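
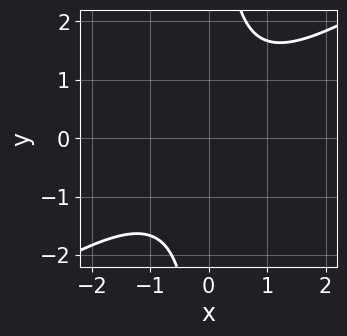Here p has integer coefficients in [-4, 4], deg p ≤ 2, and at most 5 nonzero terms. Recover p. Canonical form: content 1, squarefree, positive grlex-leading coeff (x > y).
2*x^2 - 3*x*y + 3

1. The degree is 2 — the shape is more complex than any degree-1 curve.
2. From the visible intercepts: the curve avoids every integer x-axis point in the box; it misses every integer gridline on the y-axis.
3. These observations pin down the coefficients.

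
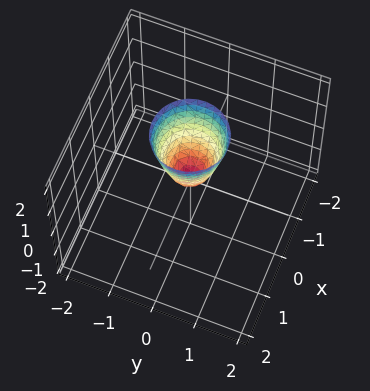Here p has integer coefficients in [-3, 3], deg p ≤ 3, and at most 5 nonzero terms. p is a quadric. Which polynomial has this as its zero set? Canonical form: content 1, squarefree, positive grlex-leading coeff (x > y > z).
3*x^2 + 3*y^2 - z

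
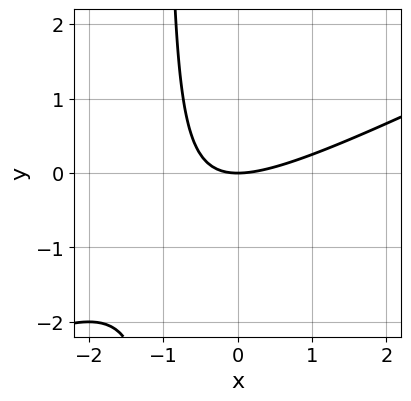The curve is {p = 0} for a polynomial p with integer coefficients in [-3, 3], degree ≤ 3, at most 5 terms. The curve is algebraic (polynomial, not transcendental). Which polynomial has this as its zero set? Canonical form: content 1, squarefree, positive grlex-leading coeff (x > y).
x^2 - 2*x*y - 2*y

(a) The degree is 2 — no degree-1 curve has this shape.
(b) Observable constraints: one y-axis crossing is at y = 0; it meets the x-axis at x = 0 (among the integer gridlines).
(c) Matching integer coefficients to the picture gives p.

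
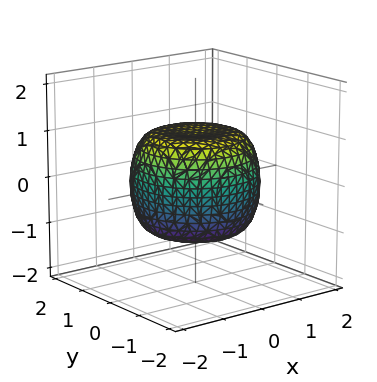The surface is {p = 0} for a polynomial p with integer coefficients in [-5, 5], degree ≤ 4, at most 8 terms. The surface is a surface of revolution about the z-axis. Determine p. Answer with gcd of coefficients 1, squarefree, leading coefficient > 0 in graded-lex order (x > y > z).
1. Degree: no degree-3 surface has this shape, so deg p = 4.
2. Symmetries: rotational symmetry about the z-axis ⇒ p depends on x, y only through x² + y².
3. Checking where it meets the axes: a circular section at z = 0 has radius between 1 and 2; among the integer gridlines, it crosses the z-axis at z ∈ {-1, 1}.
4. Solving for integer coefficients yields p as stated.

2*x^4 + 4*x^2*y^2 + 2*y^4 - 2*x^2 - 2*y^2 + 3*z^2 - 3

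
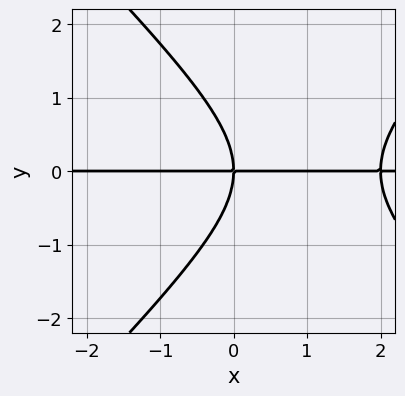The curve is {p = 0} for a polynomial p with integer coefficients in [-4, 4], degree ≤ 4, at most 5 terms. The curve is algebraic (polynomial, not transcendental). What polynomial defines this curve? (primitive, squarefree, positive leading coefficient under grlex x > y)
x^2*y - y^3 - 2*x*y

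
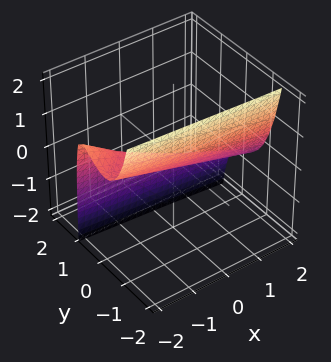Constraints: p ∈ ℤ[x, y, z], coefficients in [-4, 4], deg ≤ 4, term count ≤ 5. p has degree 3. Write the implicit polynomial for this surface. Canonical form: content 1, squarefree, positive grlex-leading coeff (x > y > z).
(a) deg p = 3. A generic line meets the surface in up to 3 points.
(b) Observable constraints: it meets the y-axis at y = 0 (among the integer gridlines); one z-axis crossing is at z = 0; it meets the x-axis at x = 0 (among the integer gridlines).
(c) Putting this together gives p.

3*y^3 - y^2*z - 2*y*z + x + 3*z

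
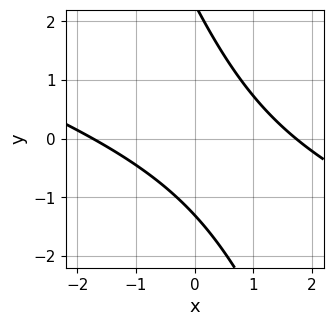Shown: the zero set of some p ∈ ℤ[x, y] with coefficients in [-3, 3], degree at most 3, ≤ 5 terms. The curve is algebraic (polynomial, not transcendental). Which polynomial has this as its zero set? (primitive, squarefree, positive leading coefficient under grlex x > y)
First, the degree is 2 — the shape is more complex than any degree-1 curve.
Finally, the integer polynomial consistent with all of this is the stated p.

x^2 + 3*x*y + y^2 - y - 3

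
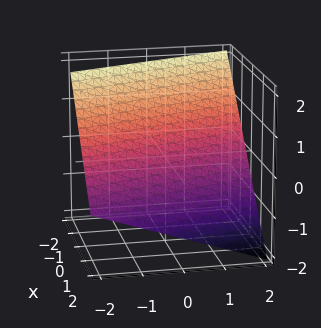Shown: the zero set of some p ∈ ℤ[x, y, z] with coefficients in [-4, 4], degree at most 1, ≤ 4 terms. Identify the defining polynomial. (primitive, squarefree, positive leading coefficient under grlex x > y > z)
1. deg p = 1. The surface is flat (a plane).
2. Against the integer gridlines: one y-axis crossing is at y = 2.
3. Matching integer coefficients to the picture gives p.

3*x + y + 3*z - 2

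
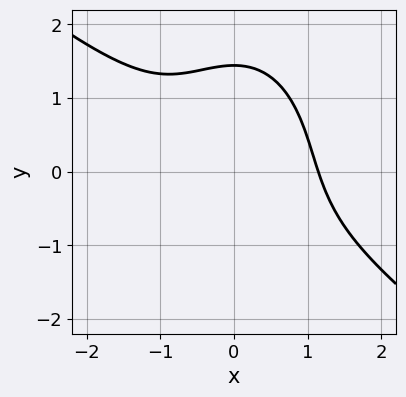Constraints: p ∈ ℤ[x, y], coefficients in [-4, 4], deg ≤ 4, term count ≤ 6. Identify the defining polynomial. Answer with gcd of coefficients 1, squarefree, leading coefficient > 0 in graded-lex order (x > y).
2*x^3 + 2*x^2*y + y^3 - 3

(a) Degree: the shape is more complex than any degree-2 curve, so deg p = 3.
(b) The integer polynomial consistent with all of this is the stated p.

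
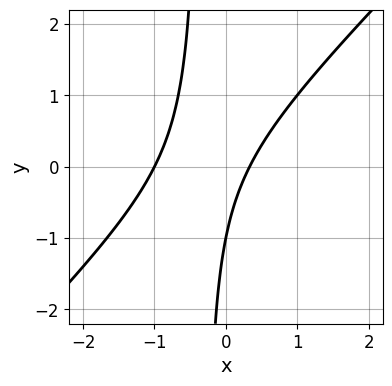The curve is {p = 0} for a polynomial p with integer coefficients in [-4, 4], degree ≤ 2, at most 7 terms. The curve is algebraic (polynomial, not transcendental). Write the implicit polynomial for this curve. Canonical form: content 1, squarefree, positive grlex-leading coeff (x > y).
3*x^2 - 3*x*y + 2*x - y - 1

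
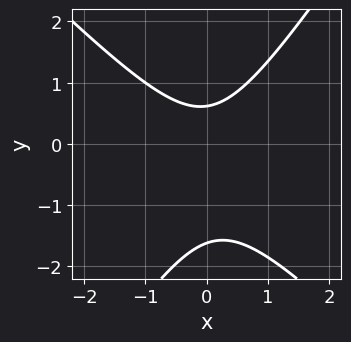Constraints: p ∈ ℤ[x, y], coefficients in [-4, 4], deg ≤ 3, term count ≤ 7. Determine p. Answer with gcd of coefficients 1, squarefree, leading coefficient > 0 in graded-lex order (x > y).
3*x^2 + x*y - 2*y^2 - 2*y + 2

deg p = 2.
From the axis intercepts and sections: it misses every integer gridline on the x-axis.
Solving for integer coefficients yields p as stated.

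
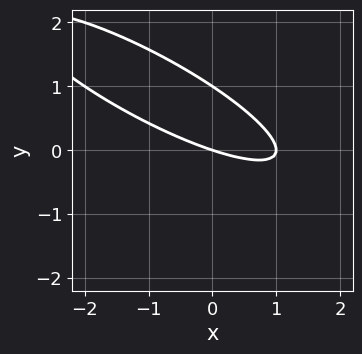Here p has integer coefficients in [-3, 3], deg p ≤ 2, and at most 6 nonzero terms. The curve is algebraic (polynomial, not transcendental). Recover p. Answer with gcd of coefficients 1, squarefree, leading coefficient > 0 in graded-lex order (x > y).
x^2 + 3*x*y + 3*y^2 - x - 3*y

1. The degree is 2 — no degree-1 curve has this shape.
2. Observable constraints: among the integer gridlines, it crosses the y-axis at y ∈ {0, 1}; the x-axis gridline crossings are at x ∈ {0, 1}.
3. The integer polynomial consistent with all of this is the stated p.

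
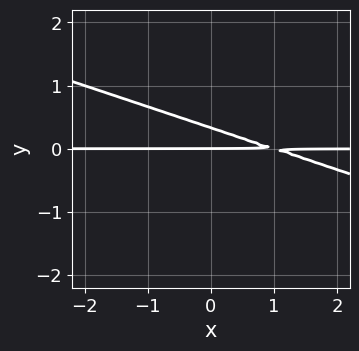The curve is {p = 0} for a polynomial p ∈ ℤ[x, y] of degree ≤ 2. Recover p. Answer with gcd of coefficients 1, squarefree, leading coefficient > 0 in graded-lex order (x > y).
deg p = 2. No degree-1 curve has this shape.
Checking where it meets the axes: the visible x-axis segment lies entirely on the curve; one y-axis crossing is at y = 0.
Solving for integer coefficients yields p as stated.

x*y + 3*y^2 - y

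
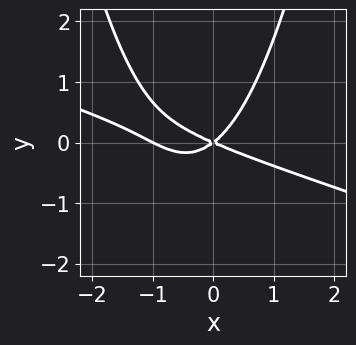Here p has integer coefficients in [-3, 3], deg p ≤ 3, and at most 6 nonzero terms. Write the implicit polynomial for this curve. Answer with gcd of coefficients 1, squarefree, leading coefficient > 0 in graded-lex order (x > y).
First, deg p = 3. No degree-2 curve has this shape.
Then, checking where it meets the axes: the x-axis gridline crossings are at x ∈ {-1, 0}; it crosses the y-axis at the gridline y = 0.
Finally, putting this together gives p.

x^3 + 3*x^2*y + x^2 + x*y - 3*y^2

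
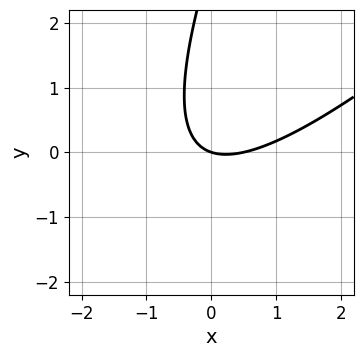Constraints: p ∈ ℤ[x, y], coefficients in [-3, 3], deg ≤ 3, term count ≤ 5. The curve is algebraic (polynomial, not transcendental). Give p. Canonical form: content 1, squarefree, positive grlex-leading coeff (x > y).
(a) The degree is 2 — the shape is more complex than any degree-1 curve.
(b) Observable constraints: one y-axis crossing is at y = 0; it meets the x-axis at x = 0 (among the integer gridlines).
(c) The integer polynomial consistent with all of this is the stated p.

2*x^2 - 3*x*y + y^2 - x - 3*y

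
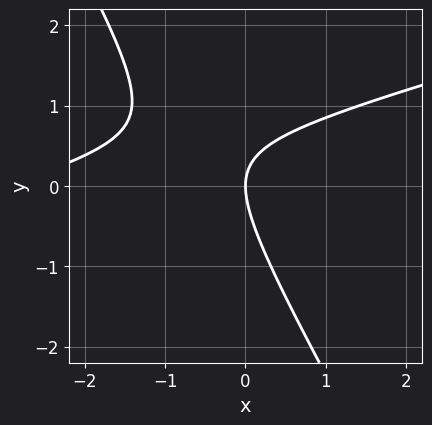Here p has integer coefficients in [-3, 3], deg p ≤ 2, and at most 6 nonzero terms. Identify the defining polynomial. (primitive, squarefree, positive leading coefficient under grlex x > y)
x^2 - 3*x*y - 2*y^2 + 3*x

1. The degree is 2 — the shape is more complex than any degree-1 curve.
2. Observable constraints: one x-axis crossing is at x = 0; it meets the y-axis at y = 0 (among the integer gridlines).
3. These observations pin down the coefficients.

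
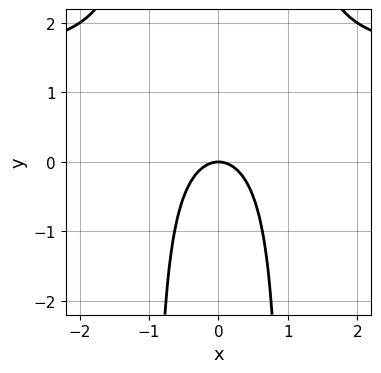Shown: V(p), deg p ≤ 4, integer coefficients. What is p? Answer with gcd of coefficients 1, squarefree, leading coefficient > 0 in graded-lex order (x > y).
2*x^2*y - 3*x^2 - 2*y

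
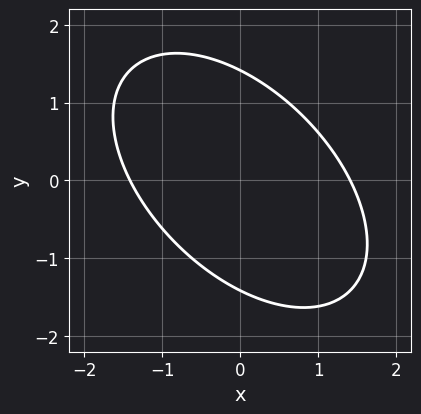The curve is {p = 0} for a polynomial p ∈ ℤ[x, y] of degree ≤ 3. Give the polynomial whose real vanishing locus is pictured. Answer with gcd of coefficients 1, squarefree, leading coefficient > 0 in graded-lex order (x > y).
Degree: the shape is more complex than any degree-1 curve, so deg p = 2.
Solving for integer coefficients yields p as stated.

x^2 + x*y + y^2 - 2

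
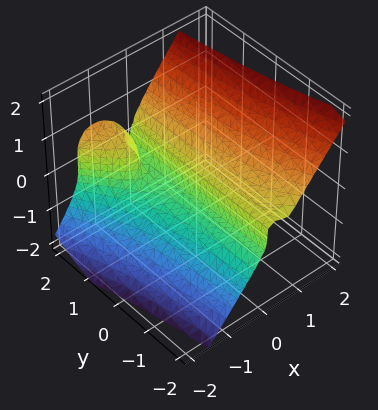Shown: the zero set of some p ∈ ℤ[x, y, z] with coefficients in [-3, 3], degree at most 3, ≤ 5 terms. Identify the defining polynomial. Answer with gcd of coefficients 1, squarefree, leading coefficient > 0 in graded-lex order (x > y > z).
3*x^3 + 2*x^2*y - 2*z^3 + x^2 + x

1. The degree is 3 — a generic line meets the surface in up to 3 points.
2. Reading off the gridlines: it crosses the x-axis at the gridline x = 0; it meets the z-axis at z = 0 (among the integer gridlines).
3. Fitting integer coefficients to these (and the overall shape) gives p. Check: (0, 1, 0) on the y-axis lies on the surface, and p(0, 1, 0) = 0. ✓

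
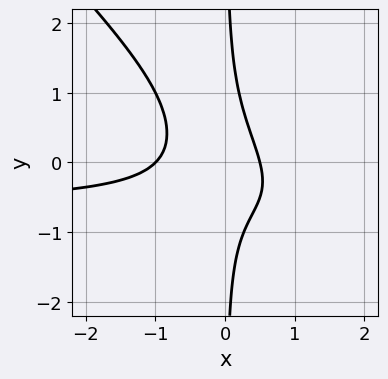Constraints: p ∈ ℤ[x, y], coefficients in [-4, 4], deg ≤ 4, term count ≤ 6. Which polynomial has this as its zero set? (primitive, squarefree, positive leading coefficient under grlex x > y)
1. deg p = 3. No degree-2 curve has this shape.
2. Reading off the gridlines: no y-intercept at any integer in the box; it meets the x-axis at x = -1 (among the integer gridlines).
3. Together with the visible shape, these determine p as stated.

3*x^2*y + 3*x*y^2 + 2*x^2 + x - 1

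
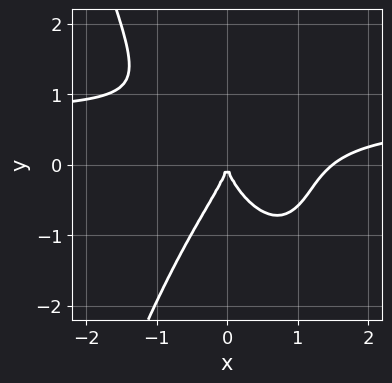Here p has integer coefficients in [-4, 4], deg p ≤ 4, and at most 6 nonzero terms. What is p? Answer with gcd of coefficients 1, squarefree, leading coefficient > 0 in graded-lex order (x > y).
Degree: the shape is more complex than any degree-3 curve, so deg p = 4.
Against the integer gridlines: it crosses the y-axis at the gridline y = 0; one x-axis crossing is at x = 0.
Fitting integer coefficients to these (and the overall shape) gives p.

3*x^3*y - 2*x^3 - 2*x^2*y + 2*y^3 + 3*x^2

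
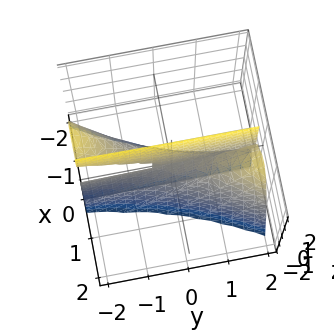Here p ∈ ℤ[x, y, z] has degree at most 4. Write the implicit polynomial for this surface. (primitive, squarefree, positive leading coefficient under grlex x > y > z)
3*x^3 - 2*x^2*y + x*z

Degree: the shape is more complex than any degree-2 surface, so deg p = 3.
Checking where it meets the axes: the visible z-axis segment lies entirely on the surface; one x-axis crossing is at x = 0.
Matching integer coefficients to the picture gives p.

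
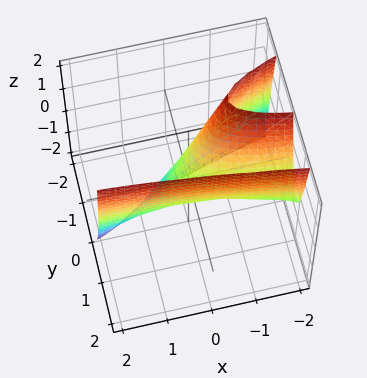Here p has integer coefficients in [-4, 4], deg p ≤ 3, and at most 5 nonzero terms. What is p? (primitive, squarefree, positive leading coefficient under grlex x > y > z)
3*y^3 + 2*x*y - x - y - z

(a) The degree is 3 — no degree-2 surface has this shape.
(b) Checking where it meets the axes: it meets the x-axis at x = 0 (among the integer gridlines); one y-axis crossing is at y = 0; it crosses the z-axis at the gridline z = 0.
(c) Fitting integer coefficients to these (and the overall shape) gives p.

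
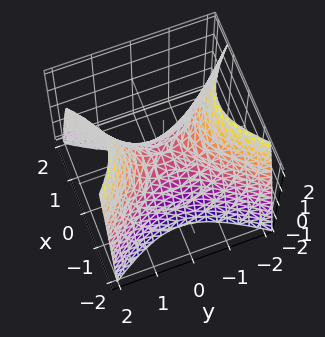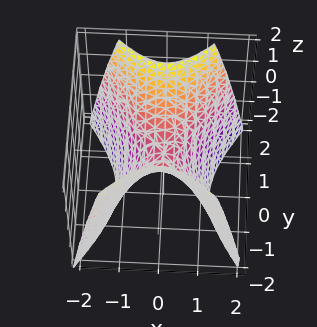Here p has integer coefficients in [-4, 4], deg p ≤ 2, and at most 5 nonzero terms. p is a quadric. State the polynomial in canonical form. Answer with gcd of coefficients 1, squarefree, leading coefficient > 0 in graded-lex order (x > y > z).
3*x^2 - 2*y^2 + 2*z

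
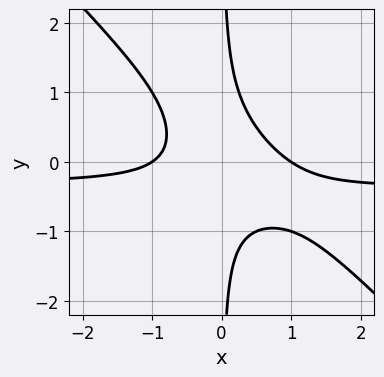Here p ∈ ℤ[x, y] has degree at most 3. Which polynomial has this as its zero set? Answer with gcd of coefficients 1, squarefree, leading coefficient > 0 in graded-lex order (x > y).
deg p = 3.
From the axis intercepts and sections: among the integer gridlines, it crosses the x-axis at x ∈ {-1, 1}; it misses every integer gridline on the y-axis.
Assembling these constraints gives the stated polynomial.

3*x^2*y + 3*x*y^2 + x^2 - 1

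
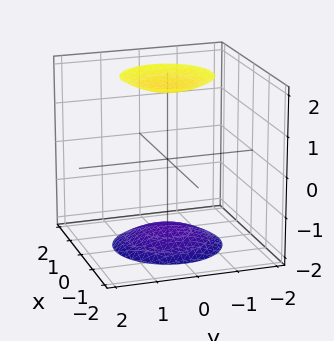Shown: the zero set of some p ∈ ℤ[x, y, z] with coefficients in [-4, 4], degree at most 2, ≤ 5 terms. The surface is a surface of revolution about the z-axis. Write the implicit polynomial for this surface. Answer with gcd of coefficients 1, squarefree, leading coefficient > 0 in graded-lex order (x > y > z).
There are 2 components.
deg p = 2.
Symmetries: rotational symmetry about the z-axis ⇒ p depends on x, y only through x² + y².
Against the integer gridlines: the surface avoids every integer y-axis point in the box; no x-intercept at any integer in the box; a circular section at z = 2 has radius exactly 1.
The integer polynomial consistent with all of this is the stated p.

x^2 + y^2 - z^2 + 3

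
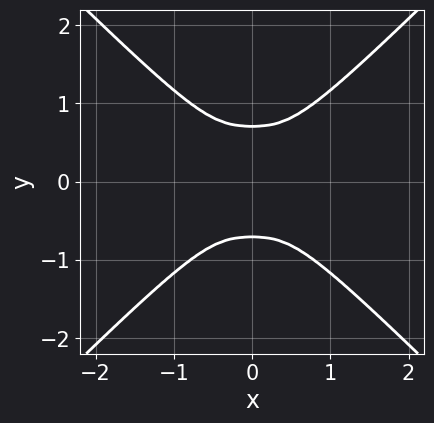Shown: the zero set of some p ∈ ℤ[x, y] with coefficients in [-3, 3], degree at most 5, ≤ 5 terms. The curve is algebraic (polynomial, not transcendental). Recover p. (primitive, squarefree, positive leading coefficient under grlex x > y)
x^4 + x^2*y^2 - 2*y^4 + y^2

The degree is 4 — no degree-3 curve has this shape.
Symmetries: mirror symmetry x ↦ −x ⇒ only even powers of x; mirror symmetry y ↦ −y ⇒ only even powers of y.
Together with the visible shape, these determine p as stated.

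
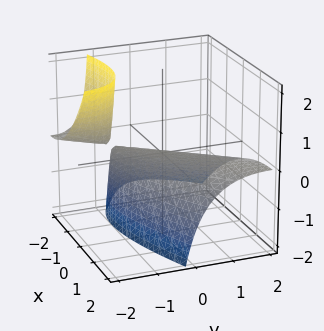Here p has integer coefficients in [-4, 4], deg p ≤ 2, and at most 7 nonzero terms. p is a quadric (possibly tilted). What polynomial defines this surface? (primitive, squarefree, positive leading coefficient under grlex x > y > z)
x^2 - 2*x*y + y^2 + 3*y*z + 3*z

There are 2 components.
The degree is 2 — no degree-1 surface has this shape.
Observable constraints: it meets the y-axis at y = 0 (among the integer gridlines); it crosses the x-axis at the gridline x = 0; one z-axis crossing is at z = 0.
Solving for integer coefficients yields p as stated.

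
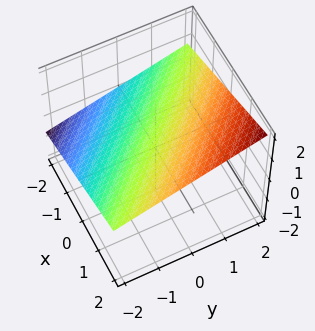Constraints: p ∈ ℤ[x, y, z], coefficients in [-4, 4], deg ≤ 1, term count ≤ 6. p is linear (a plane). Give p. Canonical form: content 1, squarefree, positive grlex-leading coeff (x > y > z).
x + y - 3*z + 2

The degree is 1 — the surface is flat (a plane).
Checking where it meets the axes: one x-axis crossing is at x = -2; it crosses the y-axis at the gridline y = -2.
Fitting integer coefficients to these (and the overall shape) gives p.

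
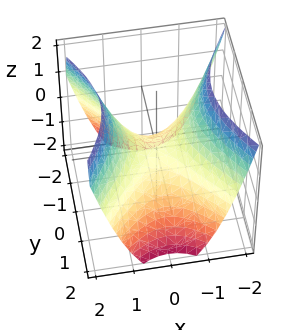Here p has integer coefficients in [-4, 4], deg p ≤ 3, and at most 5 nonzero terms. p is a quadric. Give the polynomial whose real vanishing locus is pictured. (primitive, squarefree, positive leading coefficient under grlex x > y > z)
(a) deg p = 2.
(b) Symmetries: it's symmetric under x → −x, forcing even powers of x; mirror symmetry y ↦ −y ⇒ only even powers of y.
(c) From the axis intercepts and sections: it crosses the z-axis at the gridline z = 0; it crosses the x-axis at the gridline x = 0; it crosses the y-axis at the gridline y = 0.
(d) Together with the visible shape, these determine p as stated.

3*x^2 - 2*y^2 - 3*z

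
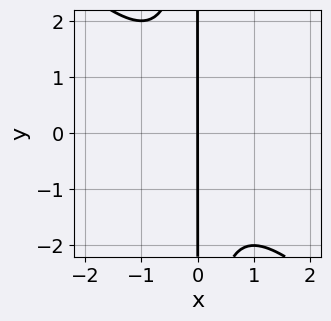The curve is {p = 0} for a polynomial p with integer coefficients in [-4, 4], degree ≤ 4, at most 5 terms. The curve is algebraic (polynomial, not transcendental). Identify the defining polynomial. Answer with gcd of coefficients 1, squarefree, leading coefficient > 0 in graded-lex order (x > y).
deg p = 3. A generic line meets the curve in up to 3 points.
Checking where it meets the axes: one x-axis crossing is at x = 0; every point of the y-axis in the box is on the curve.
Matching integer coefficients to the picture gives p.

x^3 + x^2*y + x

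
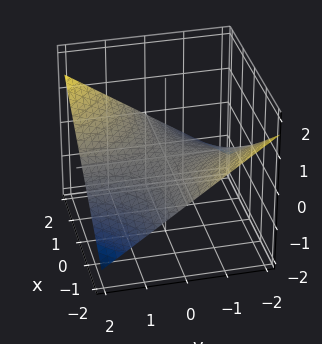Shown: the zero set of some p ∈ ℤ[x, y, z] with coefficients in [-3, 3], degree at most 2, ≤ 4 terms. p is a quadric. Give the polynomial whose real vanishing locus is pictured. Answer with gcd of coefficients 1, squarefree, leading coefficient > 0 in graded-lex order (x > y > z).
First, deg p = 2. A hyperbolic paraboloid; a quadric.
Next, from the visible intercepts: one z-axis crossing is at z = 0; every point of the x-axis in the box is on the surface; the visible y-axis segment lies entirely on the surface.
Finally, assembling these constraints gives the stated polynomial.

x*y - 3*z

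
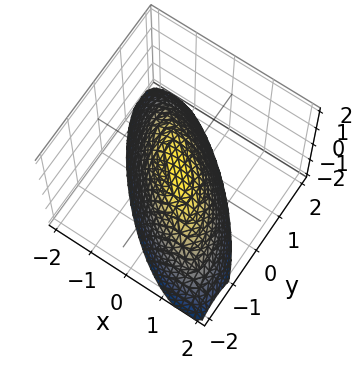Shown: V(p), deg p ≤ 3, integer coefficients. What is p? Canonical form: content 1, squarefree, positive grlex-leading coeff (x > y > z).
2*x^2 + 3*x*y + 2*y^2 + 2*z

First, the degree is 2 — the shape is more complex than any degree-1 surface.
Then, from the axis intercepts and sections: it meets the x-axis at x = 0 (among the integer gridlines); it meets the y-axis at y = 0 (among the integer gridlines); one z-axis crossing is at z = 0.
Finally, assembling these constraints gives the stated polynomial.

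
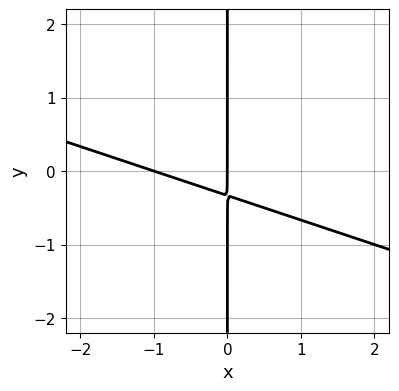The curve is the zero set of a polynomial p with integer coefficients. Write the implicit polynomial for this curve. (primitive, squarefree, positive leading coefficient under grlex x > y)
x^2 + 3*x*y + x

(a) The degree is 2 — no degree-1 curve has this shape.
(b) From the visible intercepts: the x-axis gridline crossings are at x ∈ {-1, 0}; the visible y-axis segment lies entirely on the curve.
(c) These observations pin down the coefficients.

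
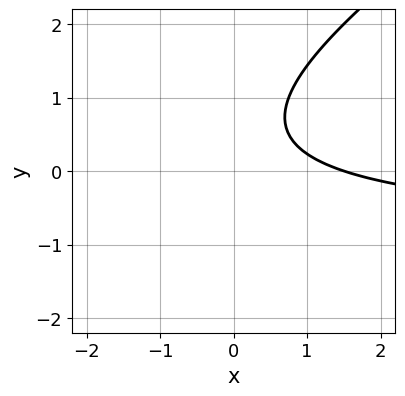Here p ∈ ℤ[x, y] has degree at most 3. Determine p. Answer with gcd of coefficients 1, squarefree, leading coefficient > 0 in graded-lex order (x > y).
2*x*y - 3*y^2 + 2*x + 3*y - 3

(a) deg p = 2. The shape is more complex than any degree-1 curve.
(b) From the axis intercepts and sections: it misses every integer gridline on the y-axis.
(c) Fitting integer coefficients to these (and the overall shape) gives p.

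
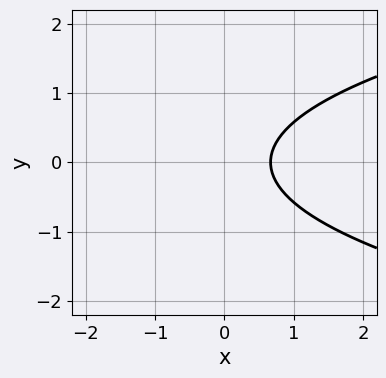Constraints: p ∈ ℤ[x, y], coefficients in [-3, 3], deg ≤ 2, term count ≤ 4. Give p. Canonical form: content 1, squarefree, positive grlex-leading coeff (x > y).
(a) deg p = 2.
(b) Symmetries: it's symmetric under y → −y, forcing even powers of y.
(c) Checking where it meets the axes: it misses every integer gridline on the y-axis.
(d) Together with the visible shape, these determine p as stated.

3*y^2 - 3*x + 2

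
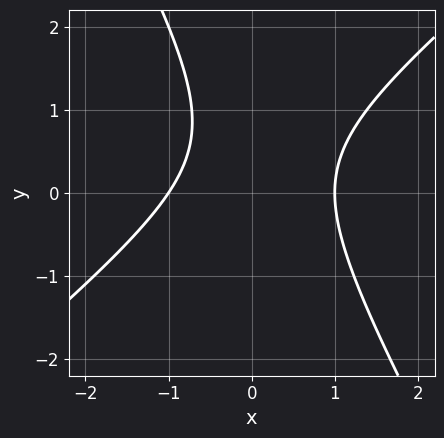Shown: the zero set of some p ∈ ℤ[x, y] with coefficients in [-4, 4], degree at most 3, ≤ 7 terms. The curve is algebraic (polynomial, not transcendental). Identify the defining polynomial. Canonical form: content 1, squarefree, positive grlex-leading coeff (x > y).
First, the degree is 2 — a generic line meets the curve in up to 2 points.
Then, reading off the gridlines: no y-intercept at any integer in the box; among the integer gridlines, it crosses the x-axis at x ∈ {-1, 1}.
Finally, matching integer coefficients to the picture gives p.

3*x^2 - 2*x*y - 2*y^2 + 2*y - 3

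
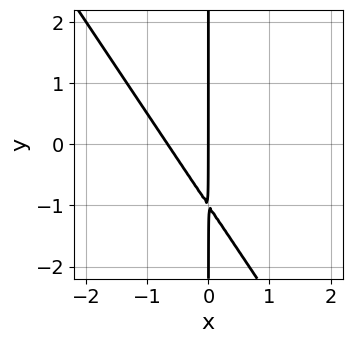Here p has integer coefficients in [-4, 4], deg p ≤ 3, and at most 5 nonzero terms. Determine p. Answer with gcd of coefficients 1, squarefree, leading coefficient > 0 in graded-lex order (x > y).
(a) The degree is 2 — a generic line meets the curve in up to 2 points.
(b) From the axis intercepts and sections: it crosses the x-axis at the gridline x = 0; every point of the y-axis in the box is on the curve.
(c) Solving for integer coefficients yields p as stated.

3*x^2 + 2*x*y + 2*x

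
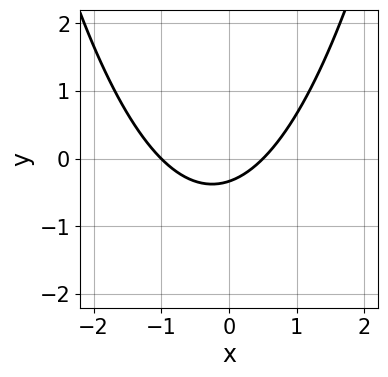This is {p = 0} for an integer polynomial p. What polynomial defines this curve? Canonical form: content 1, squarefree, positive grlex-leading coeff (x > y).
2*x^2 + x - 3*y - 1

deg p = 2. No degree-1 curve has this shape.
Against the integer gridlines: one x-axis crossing is at x = -1.
Assembling these constraints gives the stated polynomial.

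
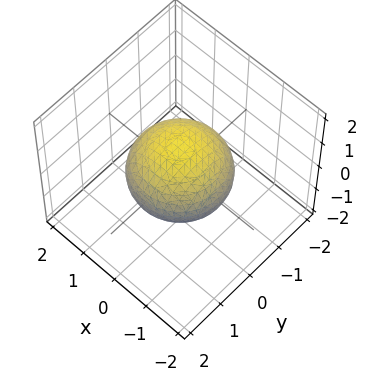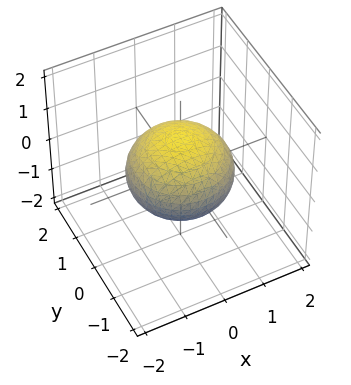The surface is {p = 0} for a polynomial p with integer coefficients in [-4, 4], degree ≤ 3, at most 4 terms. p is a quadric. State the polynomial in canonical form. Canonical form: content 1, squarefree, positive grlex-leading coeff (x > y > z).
(a) deg p = 2. Bounded and convex; a quadric.
(b) Symmetries: it's symmetric under z → −z, forcing even powers of z; every cross-section ⟂ z is a circle, so x, y appear only via x² + y².
(c) From the axis intercepts and sections: among the integer gridlines, it crosses the z-axis at z ∈ {-1, 1}; a circular section at z = 0 has radius between 1 and 2.
(d) The integer polynomial consistent with all of this is the stated p.

2*x^2 + 2*y^2 + 3*z^2 - 3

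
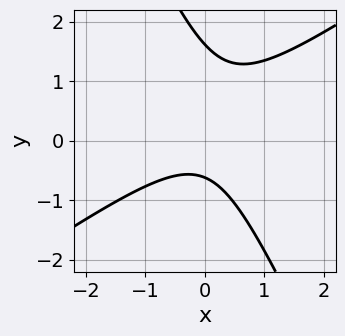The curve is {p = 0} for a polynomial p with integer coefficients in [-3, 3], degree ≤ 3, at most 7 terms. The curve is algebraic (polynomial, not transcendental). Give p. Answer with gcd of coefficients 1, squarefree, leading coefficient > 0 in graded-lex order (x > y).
3*x^2 - 3*x*y - 2*y^2 + 2*y + 2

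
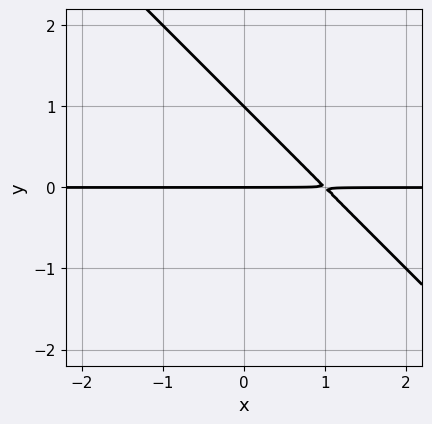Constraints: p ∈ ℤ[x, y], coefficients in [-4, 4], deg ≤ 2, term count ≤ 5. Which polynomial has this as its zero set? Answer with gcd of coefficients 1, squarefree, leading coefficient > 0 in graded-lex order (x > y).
x*y + y^2 - y

deg p = 2.
From the axis intercepts and sections: every point of the x-axis in the box is on the curve; among the integer gridlines, it crosses the y-axis at y ∈ {0, 1}.
Together with the visible shape, these determine p as stated.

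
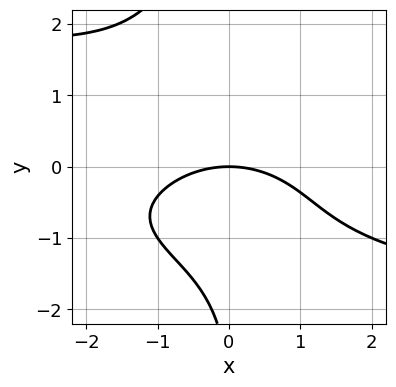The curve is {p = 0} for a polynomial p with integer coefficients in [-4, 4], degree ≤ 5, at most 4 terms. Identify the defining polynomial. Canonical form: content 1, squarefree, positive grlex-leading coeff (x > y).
x*y^3 + x^2 + y^2 + 3*y

1. deg p = 4.
2. Reading off the gridlines: it crosses the x-axis at the gridline x = 0; it crosses the y-axis at the gridline y = 0.
3. Putting this together gives p.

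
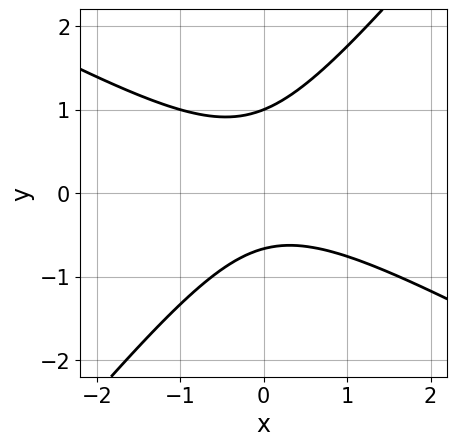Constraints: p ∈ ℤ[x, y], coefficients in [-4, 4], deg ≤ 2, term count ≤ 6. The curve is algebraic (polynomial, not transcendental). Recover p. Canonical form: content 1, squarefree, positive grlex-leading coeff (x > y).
deg p = 2. The shape is more complex than any degree-1 curve.
Observable constraints: it misses every integer gridline on the x-axis; one y-axis crossing is at y = 1.
Together with the visible shape, these determine p as stated.

2*x^2 + 2*x*y - 3*y^2 + y + 2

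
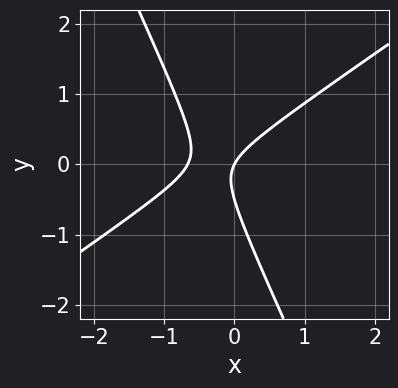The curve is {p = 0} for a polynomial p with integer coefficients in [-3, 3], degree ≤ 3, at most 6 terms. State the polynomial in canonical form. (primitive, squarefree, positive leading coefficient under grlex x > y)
3*x^2 - 3*x*y - 2*y^2 + 2*x - y

First, the degree is 2 — no degree-1 curve has this shape.
Then, reading off the gridlines: one x-axis crossing is at x = 0; it meets the y-axis at y = 0 (among the integer gridlines).
Finally, the integer polynomial consistent with all of this is the stated p.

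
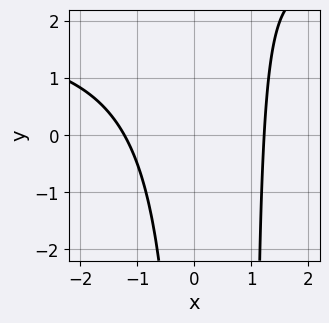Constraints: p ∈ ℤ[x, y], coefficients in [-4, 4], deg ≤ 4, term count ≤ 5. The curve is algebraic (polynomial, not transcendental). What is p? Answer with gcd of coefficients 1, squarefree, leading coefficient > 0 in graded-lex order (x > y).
x^2*y - 2*x^2 - x*y + 3

First, deg p = 3. A generic line meets the curve in up to 3 points.
Then, from the axis intercepts and sections: no y-intercept at any integer in the box.
Finally, these observations pin down the coefficients.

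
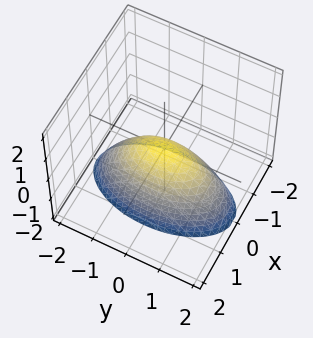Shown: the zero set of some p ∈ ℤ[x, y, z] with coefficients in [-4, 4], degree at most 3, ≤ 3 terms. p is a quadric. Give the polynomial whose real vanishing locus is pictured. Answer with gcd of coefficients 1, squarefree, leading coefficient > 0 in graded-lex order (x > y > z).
The degree is 2 — a paraboloid; a quadric.
Symmetries: the y ↦ −y reflection is a symmetry, so y appears only in even powers; the x ↦ −x reflection is a symmetry, so x appears only in even powers.
Checking where it meets the axes: one x-axis crossing is at x = 0; it meets the z-axis at z = 0 (among the integer gridlines).
Fitting integer coefficients to these (and the overall shape) gives p.

3*x^2 + y^2 + 2*z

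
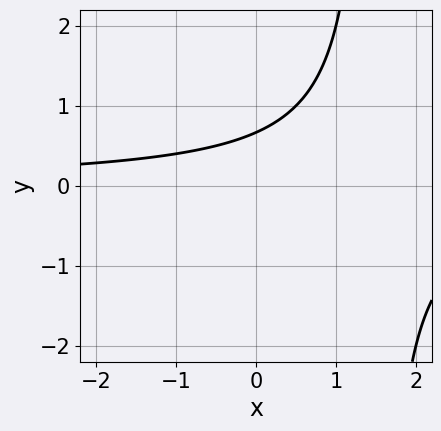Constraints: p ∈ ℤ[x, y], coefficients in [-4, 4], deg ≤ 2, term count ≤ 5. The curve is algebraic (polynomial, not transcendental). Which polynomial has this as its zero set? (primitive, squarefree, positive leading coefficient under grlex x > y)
2*x*y - 3*y + 2

1. deg p = 2.
2. Reading off the gridlines: it misses every integer gridline on the x-axis.
3. Matching integer coefficients to the picture gives p.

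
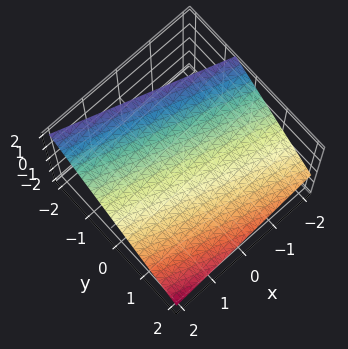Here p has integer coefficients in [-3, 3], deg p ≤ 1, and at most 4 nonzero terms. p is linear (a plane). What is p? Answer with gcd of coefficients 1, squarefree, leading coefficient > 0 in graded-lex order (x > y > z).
x + 3*y + 3*z - 2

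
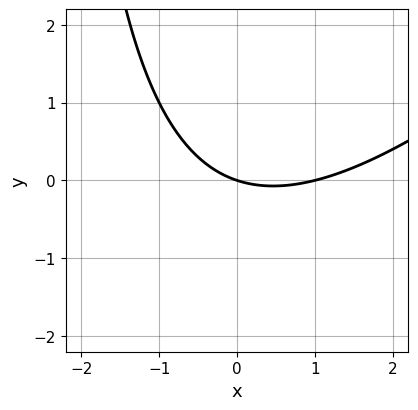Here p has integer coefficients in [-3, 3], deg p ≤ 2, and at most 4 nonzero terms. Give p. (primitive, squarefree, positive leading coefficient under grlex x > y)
x^2 - x*y - x - 3*y

1. Degree: the shape is more complex than any degree-1 curve, so deg p = 2.
2. Reading off the gridlines: the x-axis gridline crossings are at x ∈ {0, 1}; it meets the y-axis at y = 0 (among the integer gridlines).
3. These observations pin down the coefficients.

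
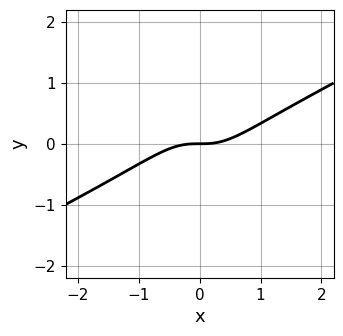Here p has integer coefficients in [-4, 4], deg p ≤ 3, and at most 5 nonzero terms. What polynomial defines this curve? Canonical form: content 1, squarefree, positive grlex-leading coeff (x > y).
Degree: no degree-2 curve has this shape, so deg p = 3.
Observable constraints: it crosses the x-axis at the gridline x = 0; one y-axis crossing is at y = 0.
The integer polynomial consistent with all of this is the stated p.

x^3 - 2*x^2*y - y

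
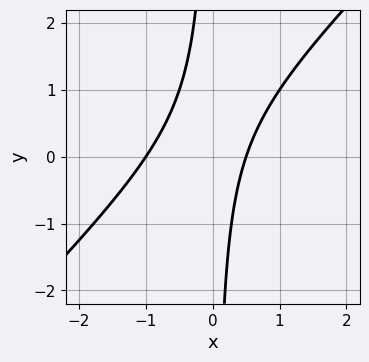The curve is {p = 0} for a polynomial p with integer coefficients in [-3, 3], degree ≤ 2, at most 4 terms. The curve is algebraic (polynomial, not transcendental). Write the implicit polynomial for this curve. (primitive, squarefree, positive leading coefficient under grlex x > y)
2*x^2 - 2*x*y + x - 1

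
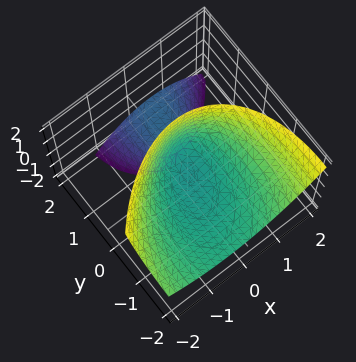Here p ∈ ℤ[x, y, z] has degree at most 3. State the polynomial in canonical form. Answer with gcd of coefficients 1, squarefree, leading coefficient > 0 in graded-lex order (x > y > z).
The picture has 2 separate pieces. They look like related sheets of one shape, so recover p as a whole.
The degree is 2 — no degree-1 surface has this shape.
Reading off the gridlines: it meets the y-axis at y = 0 (among the integer gridlines); it crosses the x-axis at the gridline x = 0; it crosses the z-axis at the gridline z = 0.
The integer polynomial consistent with all of this is the stated p.

2*x^2 - x*y + y^2 + 3*y*z - 2*z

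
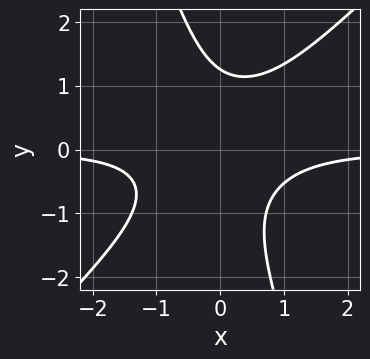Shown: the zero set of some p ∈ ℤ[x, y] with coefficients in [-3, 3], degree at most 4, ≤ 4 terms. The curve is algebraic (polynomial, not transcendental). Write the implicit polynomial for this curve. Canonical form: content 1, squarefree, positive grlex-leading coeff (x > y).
3*x^2*y - 2*x*y^2 - y^3 + 2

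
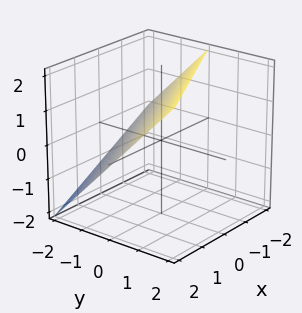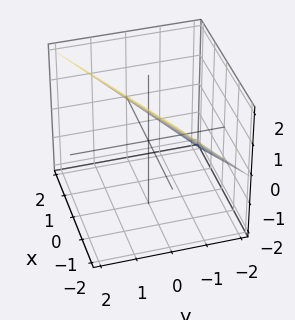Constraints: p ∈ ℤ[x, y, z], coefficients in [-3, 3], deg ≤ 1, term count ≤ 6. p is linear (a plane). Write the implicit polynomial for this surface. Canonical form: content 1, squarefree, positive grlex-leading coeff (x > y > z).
(a) deg p = 1. The surface is flat (a plane).
(b) Observable constraints: one z-axis crossing is at z = 1; one y-axis crossing is at y = -1.
(c) Matching integer coefficients to the picture gives p. Check: (2, 0, 0) on the x-axis lies on the surface, and p(2, 0, 0) = 0. ✓

x - 2*y + 2*z - 2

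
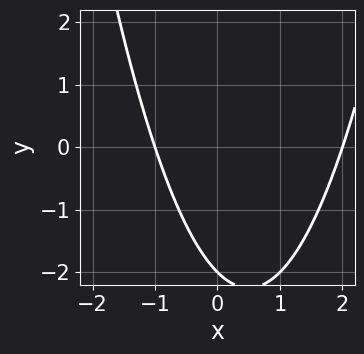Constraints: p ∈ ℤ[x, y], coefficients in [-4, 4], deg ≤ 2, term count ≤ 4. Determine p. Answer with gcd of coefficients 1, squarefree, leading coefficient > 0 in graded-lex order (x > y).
First, degree: the shape is more complex than any degree-1 curve, so deg p = 2.
Then, from the visible intercepts: it meets the y-axis at y = -2 (among the integer gridlines); among the integer gridlines, it crosses the x-axis at x ∈ {-1, 2}.
Finally, solving for integer coefficients yields p as stated.

x^2 - x - y - 2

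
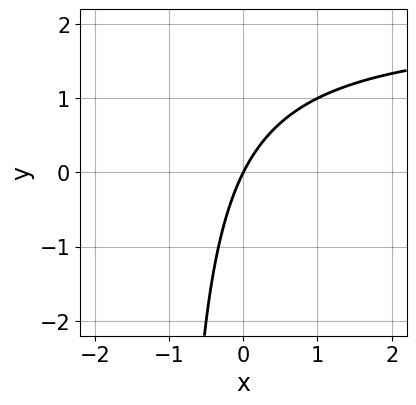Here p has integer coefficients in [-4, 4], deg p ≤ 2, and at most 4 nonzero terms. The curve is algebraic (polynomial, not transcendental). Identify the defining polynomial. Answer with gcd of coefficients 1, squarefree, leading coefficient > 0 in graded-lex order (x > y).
x*y - 2*x + y

deg p = 2. A generic line meets the curve in up to 2 points.
Observable constraints: it crosses the x-axis at the gridline x = 0; it meets the y-axis at y = 0 (among the integer gridlines).
The integer polynomial consistent with all of this is the stated p.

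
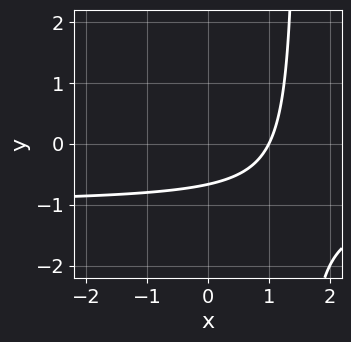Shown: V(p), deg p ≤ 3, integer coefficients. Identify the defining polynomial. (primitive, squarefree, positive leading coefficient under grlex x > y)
First, deg p = 2. No degree-1 curve has this shape.
Next, checking where it meets the axes: it meets the x-axis at x = 1 (among the integer gridlines).
Finally, together with the visible shape, these determine p as stated.

2*x*y + 2*x - 3*y - 2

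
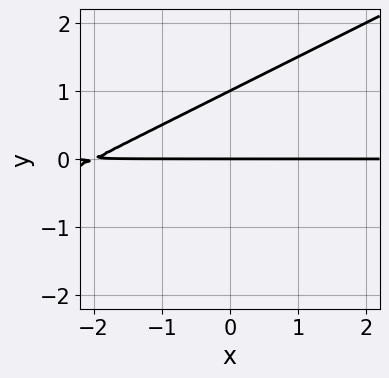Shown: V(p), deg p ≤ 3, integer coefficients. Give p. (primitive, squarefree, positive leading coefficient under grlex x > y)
x*y - 2*y^2 + 2*y

(a) Degree: the shape is more complex than any degree-1 curve, so deg p = 2.
(b) Against the integer gridlines: among the integer gridlines, it crosses the y-axis at y ∈ {0, 1}; the visible x-axis segment lies entirely on the curve.
(c) Assembling these constraints gives the stated polynomial.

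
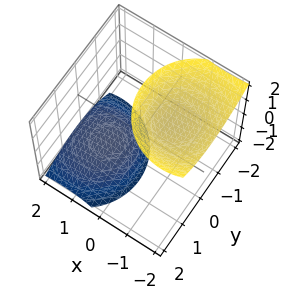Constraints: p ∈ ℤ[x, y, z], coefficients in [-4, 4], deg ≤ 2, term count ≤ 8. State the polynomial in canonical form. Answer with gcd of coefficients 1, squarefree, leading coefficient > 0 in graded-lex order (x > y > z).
1. There are 2 components. They look like related sheets of one shape, so recover p as a whole.
2. deg p = 2. No degree-1 surface has this shape.
3. Reading off the gridlines: it misses every integer gridline on the x-axis; the surface avoids every integer y-axis point in the box.
4. Fitting integer coefficients to these (and the overall shape) gives p.

2*x^2 + 3*x*z + 2*y^2 + y*z - z^2 + 3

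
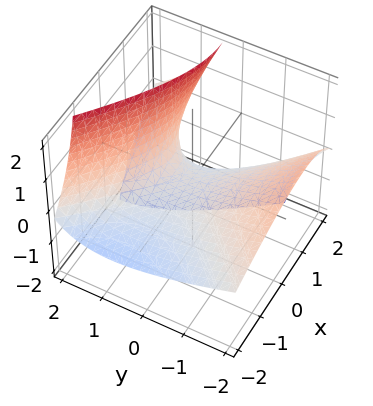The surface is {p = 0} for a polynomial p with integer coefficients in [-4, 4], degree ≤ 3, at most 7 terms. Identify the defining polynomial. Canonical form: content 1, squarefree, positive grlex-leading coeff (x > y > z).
First, degree: a generic line meets the surface in up to 2 points, so deg p = 2.
Next, against the integer gridlines: one z-axis crossing is at z = 0; it meets the x-axis at x = 0 (among the integer gridlines).
Finally, the integer polynomial consistent with all of this is the stated p.

x^2 - 2*x*z - y^2 - 2*y*z + 3*z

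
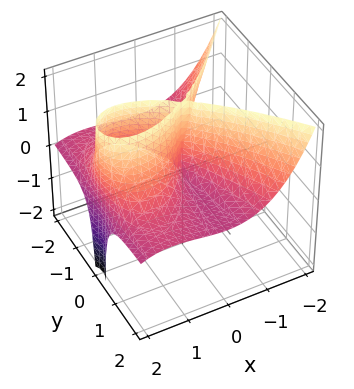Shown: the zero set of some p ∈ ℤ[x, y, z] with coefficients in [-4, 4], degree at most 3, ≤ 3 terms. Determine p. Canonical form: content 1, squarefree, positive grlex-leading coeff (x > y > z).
1. The degree is 3 — no degree-2 surface has this shape.
2. Reading off the gridlines: the visible y-axis segment lies entirely on the surface; it meets the x-axis at x = 2 (among the integer gridlines).
3. Together with the visible shape, these determine p as stated. Check: (0, 0, 1) on the z-axis lies on the surface, and p(0, 0, 1) = 0. ✓

x^3 + 2*y^2*z - 2*x^2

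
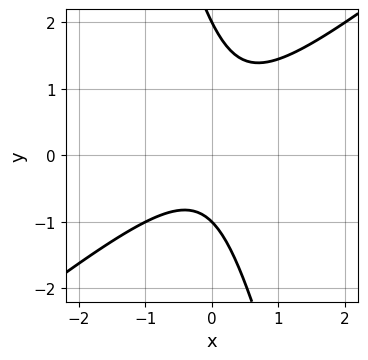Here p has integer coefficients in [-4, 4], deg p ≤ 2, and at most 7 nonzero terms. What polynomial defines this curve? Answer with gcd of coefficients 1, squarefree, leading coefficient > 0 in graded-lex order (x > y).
First, the degree is 2 — a generic line meets the curve in up to 2 points.
Then, reading off the gridlines: it misses every integer gridline on the x-axis; the y-axis gridline crossings are at y ∈ {-1, 2}.
Finally, together with the visible shape, these determine p as stated.

3*x^2 - 3*x*y - y^2 + y + 2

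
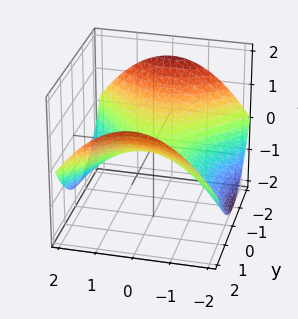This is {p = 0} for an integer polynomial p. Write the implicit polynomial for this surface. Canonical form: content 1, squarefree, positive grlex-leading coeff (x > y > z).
x^2 - y^2 + 3*z

1. deg p = 2. A saddle surface; a quadric.
2. Symmetries: mirror symmetry x ↦ −x ⇒ only even powers of x; mirror symmetry y ↦ −y ⇒ only even powers of y.
3. Observable constraints: it crosses the x-axis at the gridline x = 0; one z-axis crossing is at z = 0; it crosses the y-axis at the gridline y = 0.
4. Fitting integer coefficients to these (and the overall shape) gives p.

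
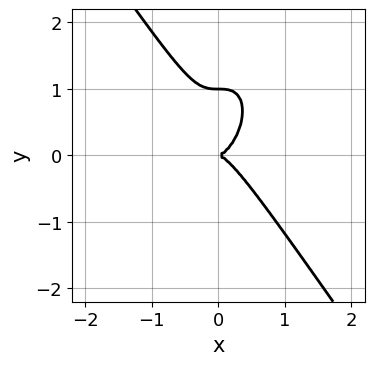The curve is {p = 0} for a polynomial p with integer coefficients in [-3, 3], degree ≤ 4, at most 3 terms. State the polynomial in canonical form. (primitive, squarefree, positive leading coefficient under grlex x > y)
(a) deg p = 3. No degree-2 curve has this shape.
(b) Observable constraints: among the integer gridlines, it crosses the y-axis at y ∈ {0, 1}; it crosses the x-axis at the gridline x = 0.
(c) Assembling these constraints gives the stated polynomial.

3*x^3 + y^3 - y^2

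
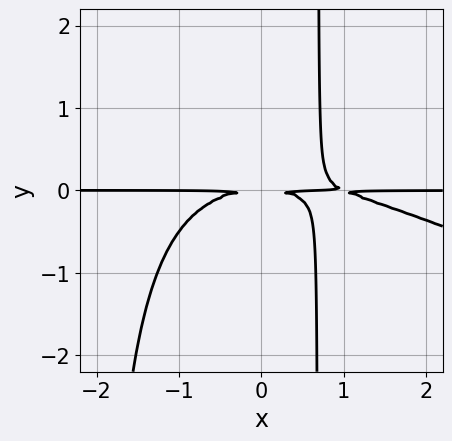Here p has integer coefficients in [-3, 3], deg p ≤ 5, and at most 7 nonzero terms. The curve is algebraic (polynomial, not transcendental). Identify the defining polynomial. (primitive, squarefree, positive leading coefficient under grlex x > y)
x^3*y + 2*x^2*y^2 - x^2*y + 3*x*y^2 - 3*y^2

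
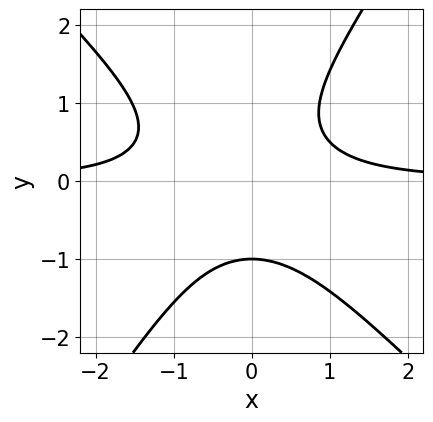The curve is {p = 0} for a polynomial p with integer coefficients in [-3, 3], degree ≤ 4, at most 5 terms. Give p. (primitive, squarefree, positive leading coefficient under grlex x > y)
(a) The degree is 3 — no degree-2 curve has this shape.
(b) From the visible intercepts: the curve avoids every integer x-axis point in the box; one y-axis crossing is at y = -1.
(c) Assembling these constraints gives the stated polynomial.

3*x^2*y + x*y^2 - 2*y^3 + x*y - 2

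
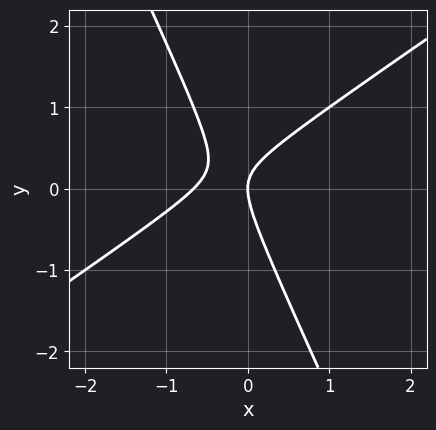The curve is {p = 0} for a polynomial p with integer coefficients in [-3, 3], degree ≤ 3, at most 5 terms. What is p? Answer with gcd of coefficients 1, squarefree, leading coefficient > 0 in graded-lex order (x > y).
3*x^2 - 3*x*y - 2*y^2 + 2*x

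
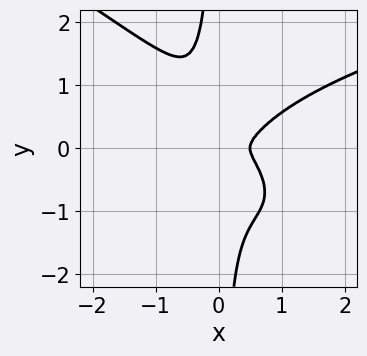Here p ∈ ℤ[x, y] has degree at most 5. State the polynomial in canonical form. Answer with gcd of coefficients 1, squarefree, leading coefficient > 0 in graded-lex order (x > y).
The degree is 4 — no degree-3 curve has this shape.
Solving for integer coefficients yields p as stated.

x^2*y^2 + 2*x*y^3 - 2*x^3 + x^2 + y^2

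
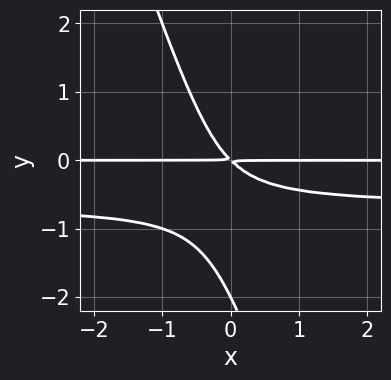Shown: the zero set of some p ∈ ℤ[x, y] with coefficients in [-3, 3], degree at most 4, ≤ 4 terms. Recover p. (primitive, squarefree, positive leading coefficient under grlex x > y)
First, degree: no degree-2 curve has this shape, so deg p = 3.
Next, reading off the gridlines: it meets the y-axis at y = -2 (among the integer gridlines); the visible x-axis segment lies entirely on the curve.
Finally, these observations pin down the coefficients.

3*x*y^2 + y^3 + 2*x*y + 2*y^2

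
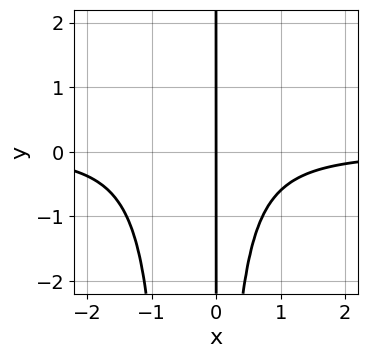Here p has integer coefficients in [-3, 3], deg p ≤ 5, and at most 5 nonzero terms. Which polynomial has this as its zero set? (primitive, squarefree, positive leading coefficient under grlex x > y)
3*x^3*y + 2*x^2*y + 3*x

First, deg p = 4. No degree-3 curve has this shape.
Then, from the axis intercepts and sections: every point of the y-axis in the box is on the curve; it meets the x-axis at x = 0 (among the integer gridlines).
Finally, putting this together gives p.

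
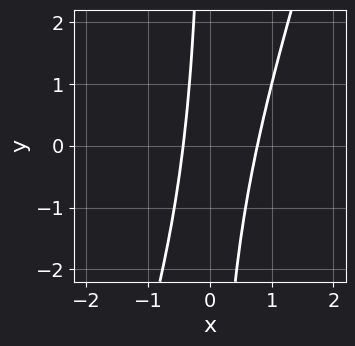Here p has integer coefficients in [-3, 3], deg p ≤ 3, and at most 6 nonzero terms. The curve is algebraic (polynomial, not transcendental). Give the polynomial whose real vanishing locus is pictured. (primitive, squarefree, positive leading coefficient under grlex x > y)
3*x^2 - x*y - x - 1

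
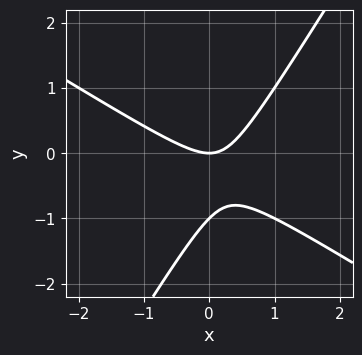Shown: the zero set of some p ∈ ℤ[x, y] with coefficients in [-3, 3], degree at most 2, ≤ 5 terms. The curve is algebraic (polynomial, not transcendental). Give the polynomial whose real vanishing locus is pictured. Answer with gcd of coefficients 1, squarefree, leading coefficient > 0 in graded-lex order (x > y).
1. deg p = 2.
2. From the visible intercepts: it crosses the x-axis at the gridline x = 0; the y-axis gridline crossings are at y ∈ {-1, 0}.
3. Fitting integer coefficients to these (and the overall shape) gives p.

x^2 + x*y - y^2 - y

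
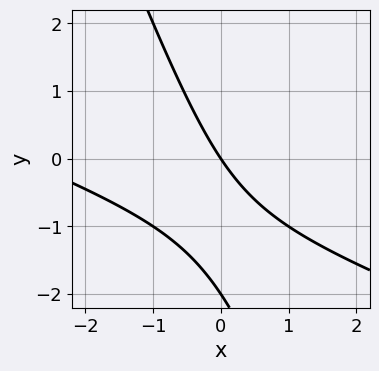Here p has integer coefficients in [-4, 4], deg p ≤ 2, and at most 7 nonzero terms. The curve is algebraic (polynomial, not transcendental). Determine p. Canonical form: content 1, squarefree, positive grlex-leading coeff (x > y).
x^2 + 3*x*y + y^2 + 3*x + 2*y

1. Degree: the shape is more complex than any degree-1 curve, so deg p = 2.
2. Against the integer gridlines: among the integer gridlines, it crosses the y-axis at y ∈ {-2, 0}; one x-axis crossing is at x = 0.
3. Solving for integer coefficients yields p as stated.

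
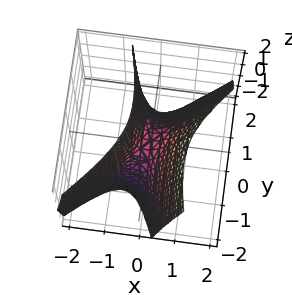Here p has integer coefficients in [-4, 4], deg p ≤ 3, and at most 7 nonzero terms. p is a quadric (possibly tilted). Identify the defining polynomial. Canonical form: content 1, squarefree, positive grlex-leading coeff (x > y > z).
1. deg p = 2. A generic line meets the surface in up to 2 points.
2. Against the integer gridlines: it meets the x-axis at x = 0 (among the integer gridlines); it crosses the y-axis at the gridline y = 0; one z-axis crossing is at z = 0.
3. Fitting integer coefficients to these (and the overall shape) gives p.

3*x^2 - 2*x*y - x*z - y^2 - z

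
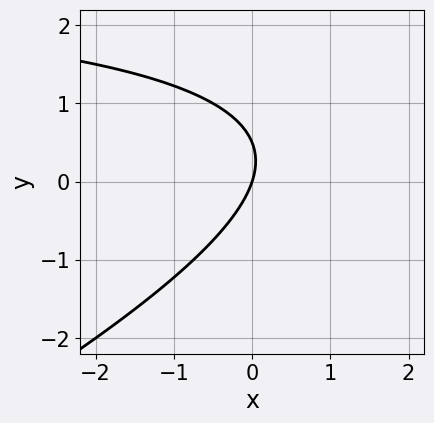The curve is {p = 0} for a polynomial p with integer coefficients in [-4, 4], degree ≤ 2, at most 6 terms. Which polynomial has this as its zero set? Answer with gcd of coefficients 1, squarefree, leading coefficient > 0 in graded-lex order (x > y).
x*y - 2*y^2 - 3*x + y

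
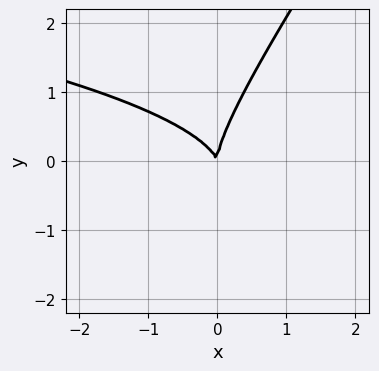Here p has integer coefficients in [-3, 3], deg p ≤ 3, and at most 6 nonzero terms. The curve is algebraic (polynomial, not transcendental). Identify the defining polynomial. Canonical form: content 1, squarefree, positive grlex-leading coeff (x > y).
3*x*y^2 - 2*y^3 + 3*x^2 + x*y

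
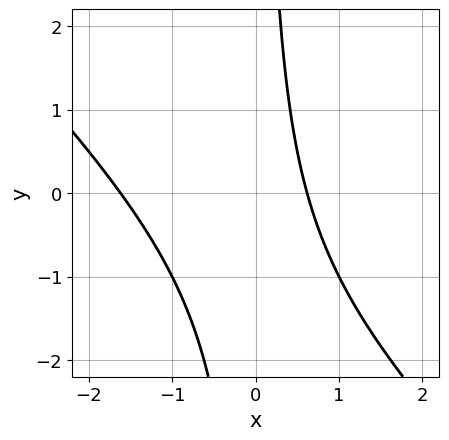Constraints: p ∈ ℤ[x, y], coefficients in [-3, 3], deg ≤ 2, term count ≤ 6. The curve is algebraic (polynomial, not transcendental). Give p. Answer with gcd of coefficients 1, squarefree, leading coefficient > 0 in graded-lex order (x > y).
x^2 + x*y + x - 1

1. Degree: the shape is more complex than any degree-1 curve, so deg p = 2.
2. Against the integer gridlines: the curve avoids every integer y-axis point in the box.
3. Solving for integer coefficients yields p as stated.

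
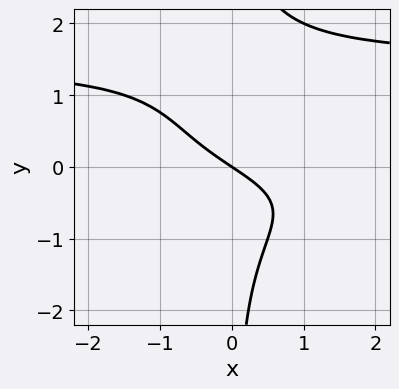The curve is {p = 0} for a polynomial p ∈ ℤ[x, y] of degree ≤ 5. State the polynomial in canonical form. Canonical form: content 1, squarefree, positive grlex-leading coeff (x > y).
2*x*y^3 - 2*x*y^2 - 2*x - 3*y

First, deg p = 4.
Next, against the integer gridlines: it meets the x-axis at x = 0 (among the integer gridlines); it crosses the y-axis at the gridline y = 0.
Finally, matching integer coefficients to the picture gives p.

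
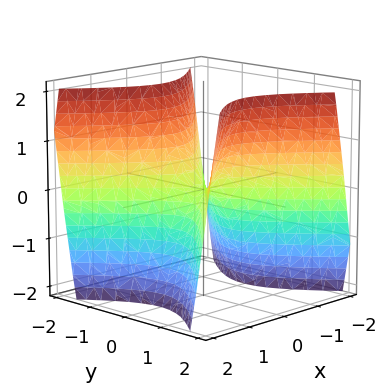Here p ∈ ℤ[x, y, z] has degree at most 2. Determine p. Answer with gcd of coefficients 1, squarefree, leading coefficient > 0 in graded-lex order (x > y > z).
First, the degree is 2 — a saddle surface; a quadric.
Next, symmetries: it's symmetric under x → −x, forcing even powers of x; the y ↦ −y reflection is a symmetry, so y appears only in even powers.
Then, from the visible intercepts: one z-axis crossing is at z = 0; it meets the x-axis at x = 0 (among the integer gridlines); it crosses the y-axis at the gridline y = 0.
Finally, solving for integer coefficients yields p as stated.

3*x^2 - 3*y^2 + 2*z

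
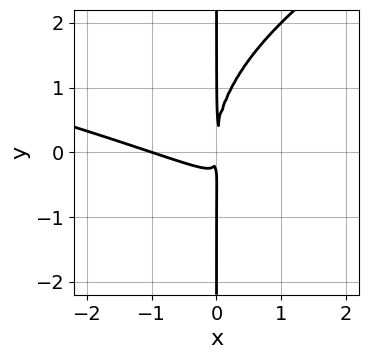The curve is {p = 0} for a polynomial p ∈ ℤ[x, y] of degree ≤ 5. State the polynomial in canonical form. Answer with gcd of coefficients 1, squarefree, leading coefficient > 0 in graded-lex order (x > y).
First, deg p = 4. The shape is more complex than any degree-3 curve.
Then, checking where it meets the axes: it crosses the x-axis at the gridline x = -1; every point of the y-axis in the box is on the curve.
Finally, together with the visible shape, these determine p as stated.

x*y^3 - x^3 - 3*x^2*y - x^2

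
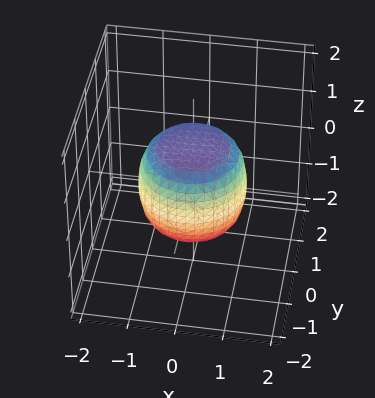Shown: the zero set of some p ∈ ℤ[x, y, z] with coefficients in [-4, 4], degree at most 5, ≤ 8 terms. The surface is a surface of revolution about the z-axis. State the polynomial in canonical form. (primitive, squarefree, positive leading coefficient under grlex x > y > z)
2*x^4 + 4*x^2*y^2 + 2*y^4 - x^2 - y^2 + 2*z^2 - 2

(a) The degree is 4 — no degree-3 surface has this shape.
(b) Symmetries: the z-axis is an axis of rotation, so x and y enter only as x² + y².
(c) Against the integer gridlines: among the integer gridlines, it crosses the z-axis at z ∈ {-1, 1}; a circular section at z = 0 has radius between 1 and 2.
(d) Assembling these constraints gives the stated polynomial.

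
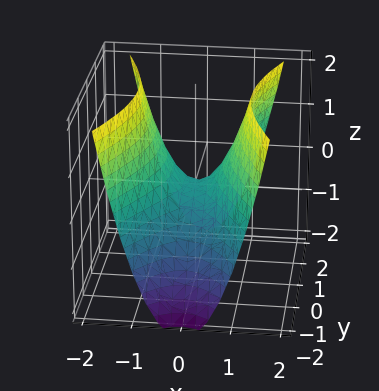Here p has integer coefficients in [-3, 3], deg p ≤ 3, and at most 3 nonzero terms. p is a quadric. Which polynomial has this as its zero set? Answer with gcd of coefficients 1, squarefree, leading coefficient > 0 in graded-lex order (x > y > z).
3*x^2 - y^2 - 2*z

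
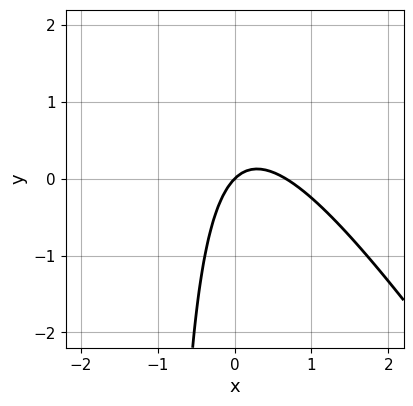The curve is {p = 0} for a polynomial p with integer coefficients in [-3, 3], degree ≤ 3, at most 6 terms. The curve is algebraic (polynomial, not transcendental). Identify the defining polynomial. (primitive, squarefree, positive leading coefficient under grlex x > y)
1. deg p = 2. A generic line meets the curve in up to 2 points.
2. Checking where it meets the axes: it meets the x-axis at x = 0 (among the integer gridlines); one y-axis crossing is at y = 0.
3. Assembling these constraints gives the stated polynomial.

3*x^2 + 2*x*y - 2*x + 2*y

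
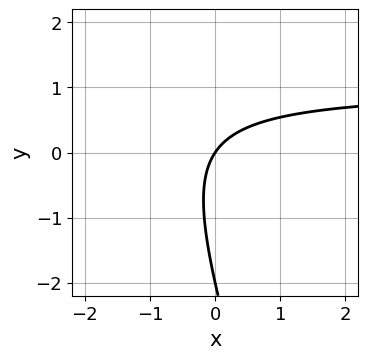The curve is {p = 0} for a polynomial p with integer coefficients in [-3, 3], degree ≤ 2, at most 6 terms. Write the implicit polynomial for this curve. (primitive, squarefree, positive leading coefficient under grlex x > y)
1. deg p = 2.
2. Checking where it meets the axes: among the integer gridlines, it crosses the y-axis at y ∈ {-2, 0}; it meets the x-axis at x = 0 (among the integer gridlines).
3. Putting this together gives p.

3*x*y + y^2 - 3*x + 2*y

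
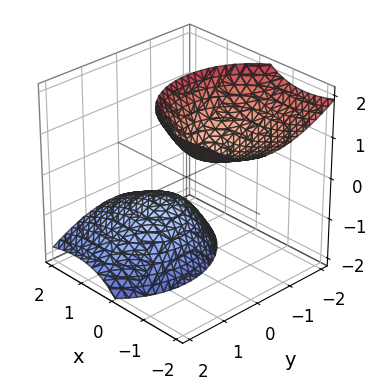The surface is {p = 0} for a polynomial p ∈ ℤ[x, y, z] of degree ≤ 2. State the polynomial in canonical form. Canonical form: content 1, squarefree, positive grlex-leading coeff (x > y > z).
2*x^2 + 3*x*z + 2*y^2 + y*z - z^2 + 1

I count 2 distinct pieces. They look like related sheets of one shape, so recover p as a whole.
deg p = 2. A generic line meets the surface in up to 2 points.
Against the integer gridlines: among the integer gridlines, it crosses the z-axis at z ∈ {-1, 1}; the surface avoids every integer y-axis point in the box.
Fitting integer coefficients to these (and the overall shape) gives p.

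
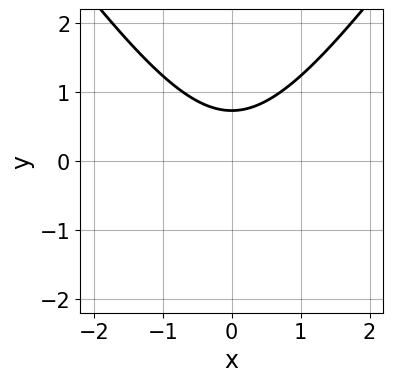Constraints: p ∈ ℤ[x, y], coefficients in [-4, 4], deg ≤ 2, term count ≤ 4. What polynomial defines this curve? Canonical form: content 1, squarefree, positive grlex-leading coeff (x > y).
1. Degree: a generic line meets the curve in up to 2 points, so deg p = 2.
2. Symmetries: mirror symmetry x ↦ −x ⇒ only even powers of x.
3. Against the integer gridlines: the curve avoids every integer x-axis point in the box.
4. Matching integer coefficients to the picture gives p.

2*x^2 - y^2 - 2*y + 2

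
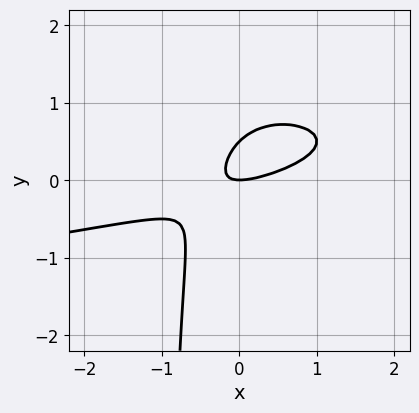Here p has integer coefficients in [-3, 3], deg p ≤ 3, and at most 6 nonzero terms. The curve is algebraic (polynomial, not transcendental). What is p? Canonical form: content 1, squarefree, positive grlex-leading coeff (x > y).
2*x*y^2 + x^2 - 3*x*y + 2*y^2 - y

The degree is 3 — the shape is more complex than any degree-2 curve.
Against the integer gridlines: one x-axis crossing is at x = 0; one y-axis crossing is at y = 0.
Fitting integer coefficients to these (and the overall shape) gives p.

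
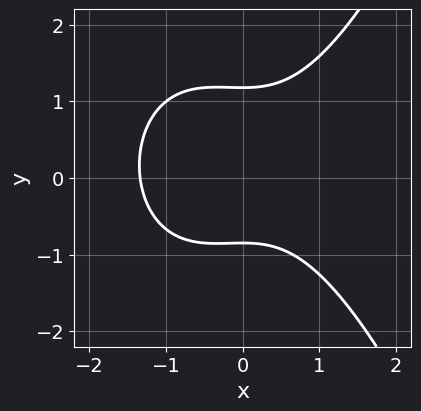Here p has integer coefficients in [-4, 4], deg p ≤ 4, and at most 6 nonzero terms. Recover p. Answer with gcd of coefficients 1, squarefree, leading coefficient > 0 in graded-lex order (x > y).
2*x^3 + x^2 - 3*y^2 + y + 3

deg p = 3. The shape is more complex than any degree-2 curve.
The integer polynomial consistent with all of this is the stated p.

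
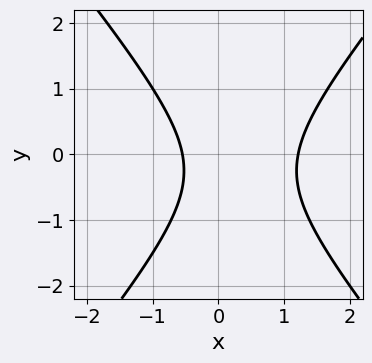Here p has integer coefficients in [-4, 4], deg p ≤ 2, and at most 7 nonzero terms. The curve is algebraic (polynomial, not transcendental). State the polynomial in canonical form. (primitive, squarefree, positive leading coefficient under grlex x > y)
The degree is 2 — the shape is more complex than any degree-1 curve.
Against the integer gridlines: it misses every integer gridline on the y-axis.
These observations pin down the coefficients.

3*x^2 - 2*y^2 - 2*x - y - 2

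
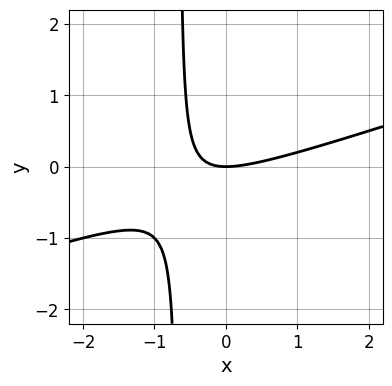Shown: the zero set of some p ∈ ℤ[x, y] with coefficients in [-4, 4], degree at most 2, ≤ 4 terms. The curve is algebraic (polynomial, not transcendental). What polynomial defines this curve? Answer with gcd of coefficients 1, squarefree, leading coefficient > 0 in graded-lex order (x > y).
x^2 - 3*x*y - 2*y

First, degree: the shape is more complex than any degree-1 curve, so deg p = 2.
Then, from the axis intercepts and sections: it crosses the x-axis at the gridline x = 0; it crosses the y-axis at the gridline y = 0.
Finally, solving for integer coefficients yields p as stated.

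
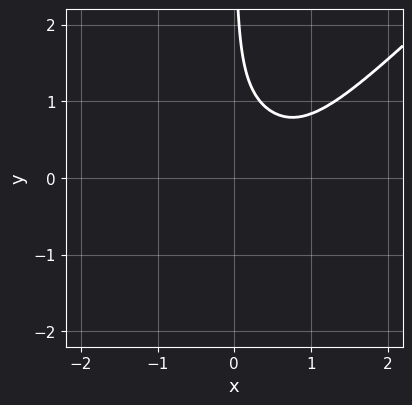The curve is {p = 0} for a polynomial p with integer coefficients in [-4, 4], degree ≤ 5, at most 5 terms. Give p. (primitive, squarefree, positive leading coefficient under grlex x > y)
x^4 - x*y^3 - 2*x*y^2 + 1

First, degree: no degree-3 curve has this shape, so deg p = 4.
Then, checking where it meets the axes: it misses every integer gridline on the y-axis; it misses every integer gridline on the x-axis.
Finally, solving for integer coefficients yields p as stated.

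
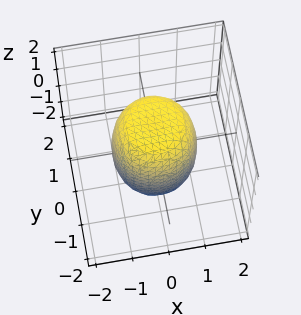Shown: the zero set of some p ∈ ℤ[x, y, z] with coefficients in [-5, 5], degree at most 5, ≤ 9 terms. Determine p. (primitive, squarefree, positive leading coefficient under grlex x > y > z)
2*x^4 + 4*x^2*y^2 + 2*y^4 - x^2 - y^2 + z^2 - 2

First, deg p = 4.
Then, symmetries: rotational symmetry about the z-axis ⇒ p depends on x, y only through x² + y².
Next, observable constraints: a circular section at z = -1 has radius exactly 1.
Finally, fitting integer coefficients to these (and the overall shape) gives p.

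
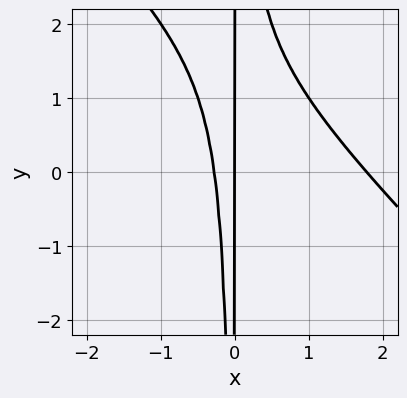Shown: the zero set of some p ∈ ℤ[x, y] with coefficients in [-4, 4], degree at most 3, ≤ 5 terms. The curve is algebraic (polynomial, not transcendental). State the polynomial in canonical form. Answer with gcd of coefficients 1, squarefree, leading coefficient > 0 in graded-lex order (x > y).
First, the degree is 3 — the shape is more complex than any degree-2 curve.
Next, reading off the gridlines: it meets the x-axis at x = 0 (among the integer gridlines); every point of the y-axis in the box is on the curve.
Finally, assembling these constraints gives the stated polynomial.

2*x^3 + 2*x^2*y - 3*x^2 - x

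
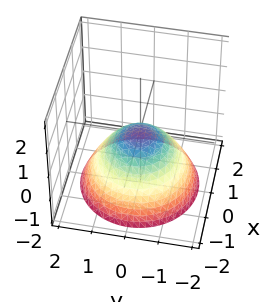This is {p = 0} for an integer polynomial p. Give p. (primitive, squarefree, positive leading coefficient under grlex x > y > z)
2*x^2 + 2*y^2 + 3*z

1. Degree: a single bowl opening along one axis; a quadric, so deg p = 2.
2. Symmetries: rotational symmetry about the z-axis ⇒ p depends on x, y only through x² + y².
3. Checking where it meets the axes: it crosses the x-axis at the gridline x = 0; a circular section at z = -1 has radius between 1 and 2; it crosses the y-axis at the gridline y = 0.
4. Together with the visible shape, these determine p as stated.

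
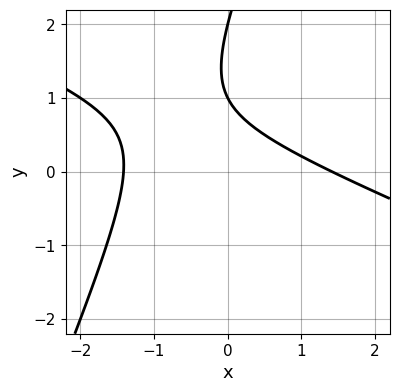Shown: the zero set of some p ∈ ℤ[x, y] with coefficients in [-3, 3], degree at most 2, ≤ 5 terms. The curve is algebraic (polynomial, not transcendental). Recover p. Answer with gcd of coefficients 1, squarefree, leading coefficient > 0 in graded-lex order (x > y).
x^2 + 2*x*y - y^2 + 3*y - 2

1. The degree is 2 — no degree-1 curve has this shape.
2. From the visible intercepts: the y-axis gridline crossings are at y ∈ {1, 2}.
3. The integer polynomial consistent with all of this is the stated p.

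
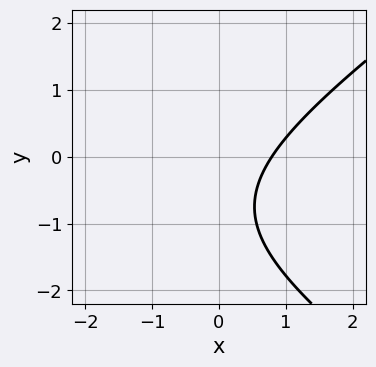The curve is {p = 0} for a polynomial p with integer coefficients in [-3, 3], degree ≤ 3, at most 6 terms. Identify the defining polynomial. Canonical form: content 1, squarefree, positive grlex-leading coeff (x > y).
x^2 - 2*y^2 + 3*x - 3*y - 3

The degree is 2 — the shape is more complex than any degree-1 curve.
From the visible intercepts: it misses every integer gridline on the y-axis.
Together with the visible shape, these determine p as stated.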